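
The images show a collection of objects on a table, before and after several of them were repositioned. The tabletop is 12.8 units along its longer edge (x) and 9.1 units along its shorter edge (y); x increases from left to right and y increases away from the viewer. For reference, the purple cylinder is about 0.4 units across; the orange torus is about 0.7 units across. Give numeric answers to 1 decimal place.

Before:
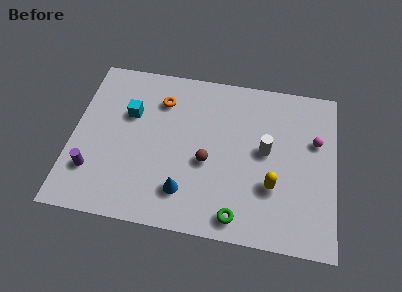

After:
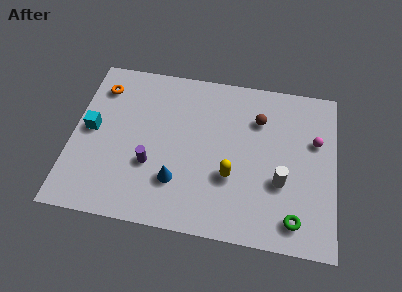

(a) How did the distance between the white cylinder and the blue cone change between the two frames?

+0.3

They were about 4.8 units apart before and 5.1 after — 0.3 units further apart.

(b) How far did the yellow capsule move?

2.0

The yellow capsule was near (9.8, 3.0) before and (7.8, 3.2) after, so it travelled √(2.0² + 0.2²) ≈ 2.0 units.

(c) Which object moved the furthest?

the brown sphere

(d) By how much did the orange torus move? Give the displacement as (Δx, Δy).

(-3.0, 0.3)

The orange torus started near (4.2, 6.9) and ended near (1.2, 7.2).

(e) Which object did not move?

the magenta sphere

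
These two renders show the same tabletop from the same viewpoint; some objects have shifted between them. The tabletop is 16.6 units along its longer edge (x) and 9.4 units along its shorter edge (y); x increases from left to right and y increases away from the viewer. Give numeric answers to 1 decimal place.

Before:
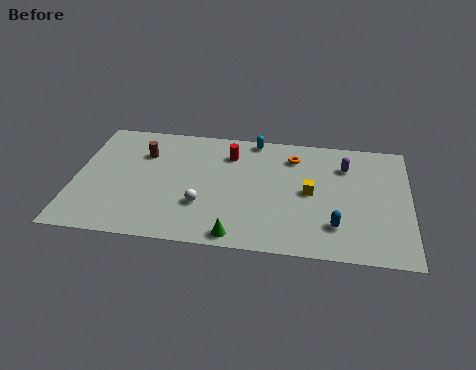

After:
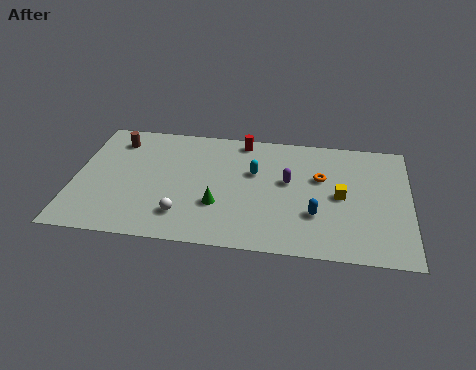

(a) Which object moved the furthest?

the purple capsule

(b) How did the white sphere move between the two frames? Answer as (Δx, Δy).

(-0.9, -0.9)

From the two frames, the white sphere sits at roughly (6.4, 3.0) before and (5.5, 2.1) after.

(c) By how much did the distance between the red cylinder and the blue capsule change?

-0.7

The distance was about 7.3 in the first image and 6.6 in the second, so they moved 0.7 units closer together.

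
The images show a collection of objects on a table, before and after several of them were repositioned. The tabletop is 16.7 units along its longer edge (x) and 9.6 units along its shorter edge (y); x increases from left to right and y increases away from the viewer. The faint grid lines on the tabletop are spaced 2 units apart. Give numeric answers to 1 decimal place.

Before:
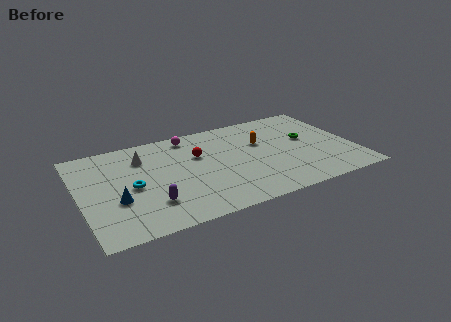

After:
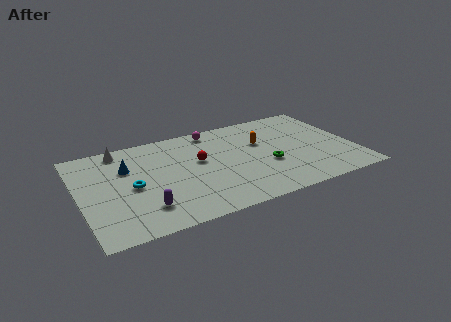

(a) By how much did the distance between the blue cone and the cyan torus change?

+0.6

Before: roughly 1.4 units apart; after: 2.0. That's 0.6 units further apart.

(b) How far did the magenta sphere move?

1.5

The magenta sphere moved from about (7.0, 8.4) to (8.5, 8.5), a distance of √(1.5² + 0.1²) ≈ 1.5.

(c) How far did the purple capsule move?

0.5

The purple capsule was near (4.0, 2.5) before and (3.6, 2.2) after, so it travelled √(0.4² + 0.3²) ≈ 0.5 units.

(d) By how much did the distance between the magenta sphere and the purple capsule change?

+1.4

The distance was about 6.6 in the first image and 8.0 in the second, so they moved 1.4 units further apart.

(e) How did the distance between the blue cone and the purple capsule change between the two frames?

+2.2

They were about 2.1 units apart before and 4.3 after — 2.2 units further apart.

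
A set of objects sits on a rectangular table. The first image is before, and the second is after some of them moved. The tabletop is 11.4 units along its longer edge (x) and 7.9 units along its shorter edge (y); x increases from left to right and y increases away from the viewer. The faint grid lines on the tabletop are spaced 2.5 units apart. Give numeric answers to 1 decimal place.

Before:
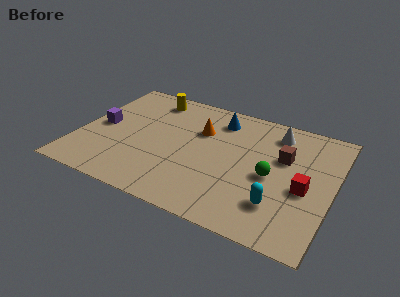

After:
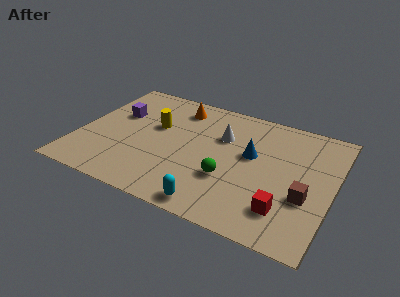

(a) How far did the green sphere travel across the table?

2.0

The green sphere moved from about (8.7, 3.6) to (6.9, 2.7), a distance of √(1.8² + 0.9²) ≈ 2.0.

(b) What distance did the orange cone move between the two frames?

1.7

The orange cone moved from about (5.3, 5.3) to (4.1, 6.5), a distance of √(1.2² + 1.2²) ≈ 1.7.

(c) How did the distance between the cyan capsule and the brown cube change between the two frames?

+1.3

The distance was about 3.0 in the first image and 4.3 in the second, so they moved 1.3 units further apart.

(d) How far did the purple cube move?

1.3

The purple cube was near (0.9, 3.9) before and (1.5, 5.0) after, so it travelled √(0.6² + 1.1²) ≈ 1.3 units.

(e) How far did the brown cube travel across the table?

2.4

From (9.1, 5.0) to (10.3, 2.9), the brown cube covered √(1.2² + 2.1²) ≈ 2.4 units.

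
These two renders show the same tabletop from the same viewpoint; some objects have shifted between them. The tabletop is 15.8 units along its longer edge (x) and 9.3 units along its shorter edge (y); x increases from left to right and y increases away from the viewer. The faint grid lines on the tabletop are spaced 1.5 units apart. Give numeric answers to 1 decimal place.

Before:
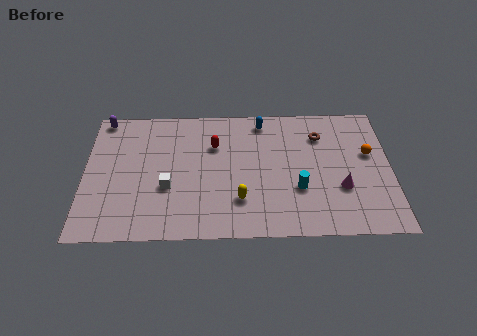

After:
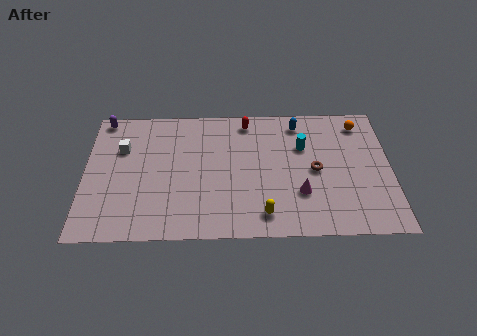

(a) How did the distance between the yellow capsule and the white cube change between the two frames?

+4.9

Before: roughly 3.8 units apart; after: 8.7. That's 4.9 units further apart.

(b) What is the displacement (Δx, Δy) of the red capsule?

(1.7, 1.7)

The red capsule was at about (6.7, 6.4) and moved to about (8.4, 8.1).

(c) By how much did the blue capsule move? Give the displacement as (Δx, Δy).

(1.9, -0.2)

The blue capsule started near (9.2, 8.1) and ended near (11.1, 7.9).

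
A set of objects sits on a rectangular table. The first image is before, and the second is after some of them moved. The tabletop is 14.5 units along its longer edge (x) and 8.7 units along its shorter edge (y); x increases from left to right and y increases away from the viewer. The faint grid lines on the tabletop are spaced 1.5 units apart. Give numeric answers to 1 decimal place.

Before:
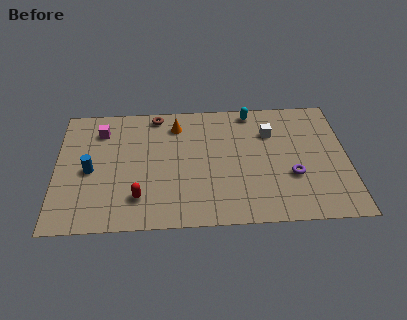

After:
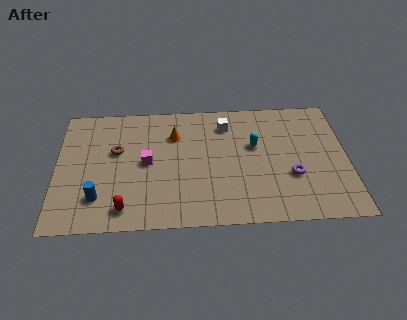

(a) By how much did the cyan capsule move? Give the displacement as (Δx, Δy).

(0.1, -2.5)

The cyan capsule was at about (9.8, 7.8) and moved to about (9.9, 5.3).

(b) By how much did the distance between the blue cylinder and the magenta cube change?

+0.5

The distance was about 2.8 in the first image and 3.3 in the second, so they moved 0.5 units further apart.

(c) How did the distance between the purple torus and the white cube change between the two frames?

+1.7

They were about 3.3 units apart before and 5.0 after — 1.7 units further apart.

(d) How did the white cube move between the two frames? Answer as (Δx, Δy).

(-2.2, 0.7)

From the two frames, the white cube sits at roughly (10.7, 6.2) before and (8.5, 6.9) after.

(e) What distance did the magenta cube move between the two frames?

3.3

From (2.2, 6.8) to (4.5, 4.4), the magenta cube covered √(2.3² + 2.4²) ≈ 3.3 units.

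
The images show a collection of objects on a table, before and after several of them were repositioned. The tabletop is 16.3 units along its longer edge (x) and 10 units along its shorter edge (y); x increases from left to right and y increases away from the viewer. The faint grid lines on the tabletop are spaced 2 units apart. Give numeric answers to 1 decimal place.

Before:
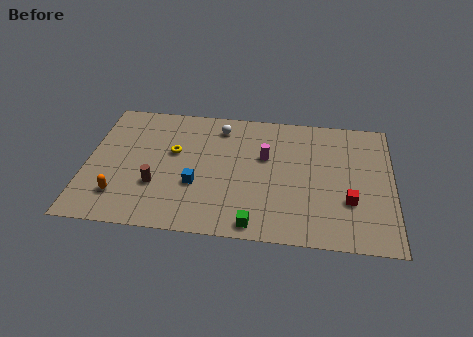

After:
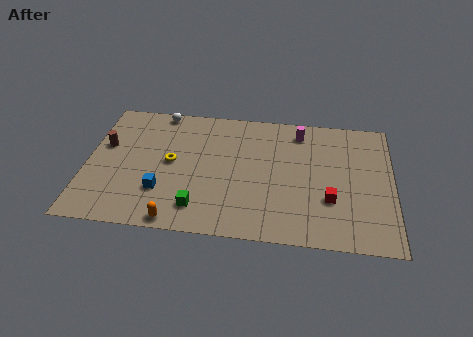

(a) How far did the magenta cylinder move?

2.8

From (9.5, 6.2) to (11.3, 8.4), the magenta cylinder covered √(1.8² + 2.2²) ≈ 2.8 units.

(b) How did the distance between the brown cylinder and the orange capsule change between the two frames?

+4.6

Before: roughly 2.1 units apart; after: 6.7. That's 4.6 units further apart.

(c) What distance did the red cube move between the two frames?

1.0

The red cube moved from about (14.0, 3.3) to (13.0, 3.3), a distance of √(1.0² + 0.0²) ≈ 1.0.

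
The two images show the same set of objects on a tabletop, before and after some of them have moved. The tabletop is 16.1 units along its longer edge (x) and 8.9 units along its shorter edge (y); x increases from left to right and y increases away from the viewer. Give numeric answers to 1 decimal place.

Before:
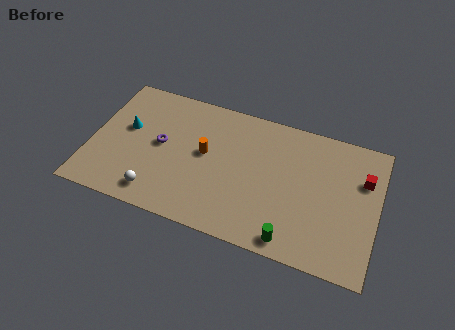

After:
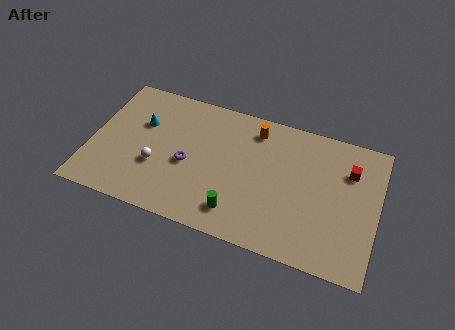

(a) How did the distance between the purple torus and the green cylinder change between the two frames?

-4.8

Before: roughly 8.5 units apart; after: 3.7. That's 4.8 units closer together.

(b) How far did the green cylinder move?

3.2

From (11.6, 1.0) to (8.5, 1.7), the green cylinder covered √(3.1² + 0.7²) ≈ 3.2 units.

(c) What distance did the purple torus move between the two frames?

1.8

The purple torus moved from about (3.9, 4.7) to (5.5, 3.9), a distance of √(1.6² + 0.8²) ≈ 1.8.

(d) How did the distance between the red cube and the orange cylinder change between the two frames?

-3.4

The distance was about 8.9 in the first image and 5.5 in the second, so they moved 3.4 units closer together.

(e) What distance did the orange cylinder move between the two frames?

3.6

The orange cylinder was near (6.4, 4.9) before and (9.0, 7.4) after, so it travelled √(2.6² + 2.5²) ≈ 3.6 units.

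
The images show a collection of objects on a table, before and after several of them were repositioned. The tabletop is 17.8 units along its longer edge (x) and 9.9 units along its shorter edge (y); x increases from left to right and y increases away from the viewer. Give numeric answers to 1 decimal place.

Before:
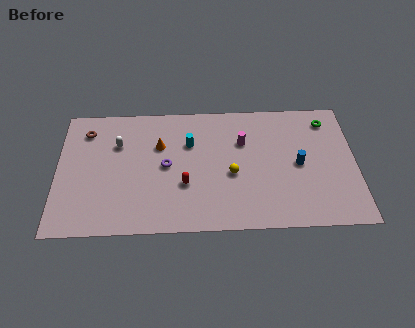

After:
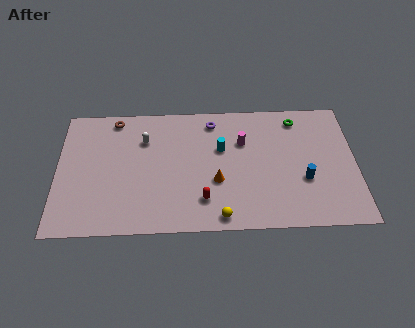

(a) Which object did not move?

the magenta cylinder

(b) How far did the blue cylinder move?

1.2

From (14.4, 4.8) to (14.7, 3.6), the blue cylinder covered √(0.3² + 1.2²) ≈ 1.2 units.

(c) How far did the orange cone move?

4.5

From (6.1, 6.6) to (9.5, 3.7), the orange cone covered √(3.4² + 2.9²) ≈ 4.5 units.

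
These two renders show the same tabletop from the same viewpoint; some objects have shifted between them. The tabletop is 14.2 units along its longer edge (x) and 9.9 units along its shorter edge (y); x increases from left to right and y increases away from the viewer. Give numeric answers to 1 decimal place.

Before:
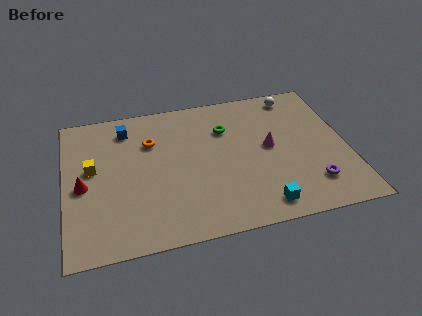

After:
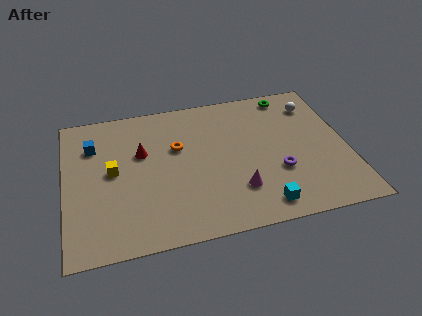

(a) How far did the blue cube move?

1.9

From (3.2, 8.1) to (1.5, 7.2), the blue cube covered √(1.7² + 0.9²) ≈ 1.9 units.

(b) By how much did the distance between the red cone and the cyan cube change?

-1.8

Before: roughly 9.3 units apart; after: 7.5. That's 1.8 units closer together.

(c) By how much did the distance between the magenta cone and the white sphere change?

+2.9

The distance was about 3.8 in the first image and 6.7 in the second, so they moved 2.9 units further apart.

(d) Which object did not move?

the cyan cube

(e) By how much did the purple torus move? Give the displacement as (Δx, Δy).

(-1.6, 1.2)

The purple torus started near (12.2, 2.2) and ended near (10.6, 3.4).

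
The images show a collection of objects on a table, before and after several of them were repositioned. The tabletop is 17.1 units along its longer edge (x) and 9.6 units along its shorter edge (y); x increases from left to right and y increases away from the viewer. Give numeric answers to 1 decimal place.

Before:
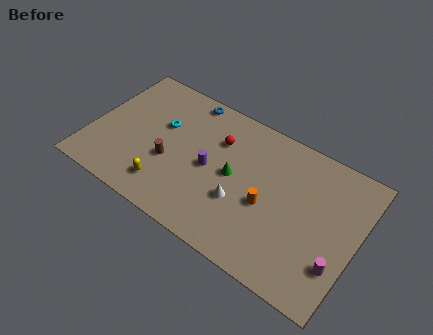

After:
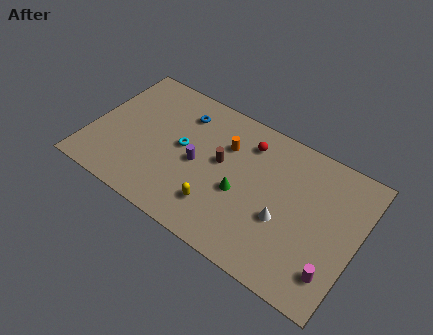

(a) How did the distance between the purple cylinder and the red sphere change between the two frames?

+2.0

The distance was about 2.2 in the first image and 4.2 in the second, so they moved 2.0 units further apart.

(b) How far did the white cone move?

2.7

From (9.9, 3.4) to (12.6, 3.7), the white cone covered √(2.7² + 0.3²) ≈ 2.7 units.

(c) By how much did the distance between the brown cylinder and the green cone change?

-2.1

The distance was about 4.2 in the first image and 2.1 in the second, so they moved 2.1 units closer together.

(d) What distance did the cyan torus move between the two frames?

1.7

The cyan torus moved from about (4.3, 6.0) to (5.8, 5.1), a distance of √(1.5² + 0.9²) ≈ 1.7.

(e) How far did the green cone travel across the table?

1.1

The green cone was near (9.2, 4.9) before and (9.8, 4.0) after, so it travelled √(0.6² + 0.9²) ≈ 1.1 units.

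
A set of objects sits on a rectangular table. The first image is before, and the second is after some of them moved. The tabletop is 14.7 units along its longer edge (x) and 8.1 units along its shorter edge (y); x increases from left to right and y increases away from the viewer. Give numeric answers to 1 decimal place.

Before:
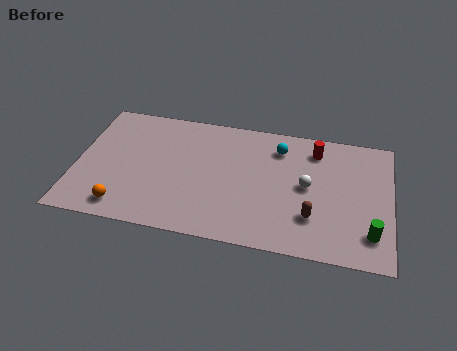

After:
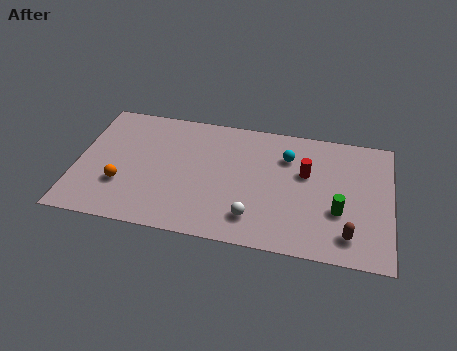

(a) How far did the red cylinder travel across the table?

1.6

The red cylinder moved from about (11.1, 6.6) to (10.7, 5.0), a distance of √(0.4² + 1.6²) ≈ 1.6.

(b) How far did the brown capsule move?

1.9

From (11.1, 2.3) to (12.8, 1.5), the brown capsule covered √(1.7² + 0.8²) ≈ 1.9 units.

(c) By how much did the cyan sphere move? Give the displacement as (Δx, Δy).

(0.4, -0.5)

The cyan sphere was at about (9.4, 6.4) and moved to about (9.8, 5.9).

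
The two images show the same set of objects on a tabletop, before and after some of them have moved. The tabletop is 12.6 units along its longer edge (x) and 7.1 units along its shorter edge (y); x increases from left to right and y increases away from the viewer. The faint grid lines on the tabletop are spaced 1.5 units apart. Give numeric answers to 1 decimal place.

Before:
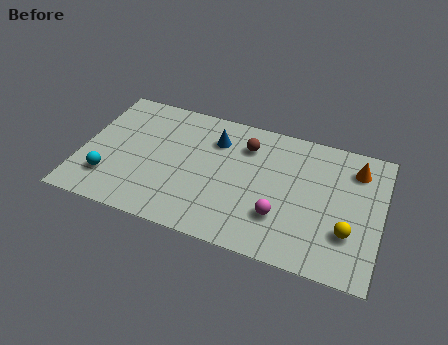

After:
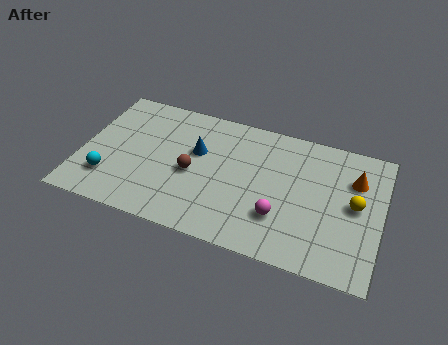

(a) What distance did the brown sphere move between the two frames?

3.0

The brown sphere was near (6.8, 5.4) before and (4.7, 3.2) after, so it travelled √(2.1² + 2.2²) ≈ 3.0 units.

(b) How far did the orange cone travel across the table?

0.6

The orange cone moved from about (11.4, 5.6) to (11.4, 5.0), a distance of √(0.0² + 0.6²) ≈ 0.6.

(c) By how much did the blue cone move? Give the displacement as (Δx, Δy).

(-0.7, -0.9)

From the two frames, the blue cone sits at roughly (5.5, 5.3) before and (4.8, 4.4) after.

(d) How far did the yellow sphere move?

1.5

The yellow sphere moved from about (11.3, 2.2) to (11.5, 3.7), a distance of √(0.2² + 1.5²) ≈ 1.5.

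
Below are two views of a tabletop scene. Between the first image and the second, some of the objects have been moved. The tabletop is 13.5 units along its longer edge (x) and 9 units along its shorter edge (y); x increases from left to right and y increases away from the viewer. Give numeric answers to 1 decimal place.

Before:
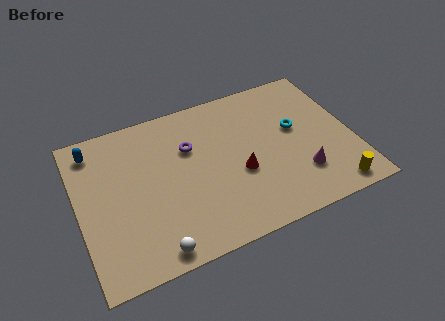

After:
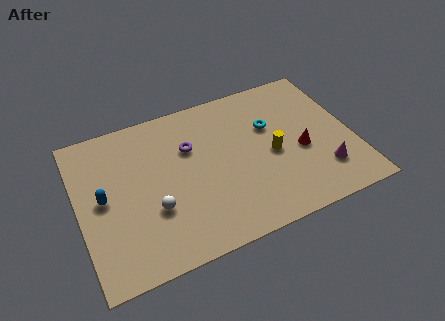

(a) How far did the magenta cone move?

1.1

From (10.7, 2.4) to (11.8, 2.2), the magenta cone covered √(1.1² + 0.2²) ≈ 1.1 units.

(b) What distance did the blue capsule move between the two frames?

3.0

The blue capsule moved from about (1.0, 7.6) to (1.2, 4.6), a distance of √(0.2² + 3.0²) ≈ 3.0.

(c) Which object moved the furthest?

the yellow cylinder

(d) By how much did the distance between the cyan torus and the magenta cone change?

+1.4

They were about 2.8 units apart before and 4.2 after — 1.4 units further apart.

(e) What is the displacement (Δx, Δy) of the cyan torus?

(-1.2, 0.6)

From the two frames, the cyan torus sits at roughly (10.8, 5.2) before and (9.6, 5.8) after.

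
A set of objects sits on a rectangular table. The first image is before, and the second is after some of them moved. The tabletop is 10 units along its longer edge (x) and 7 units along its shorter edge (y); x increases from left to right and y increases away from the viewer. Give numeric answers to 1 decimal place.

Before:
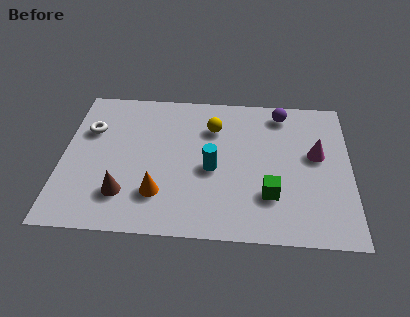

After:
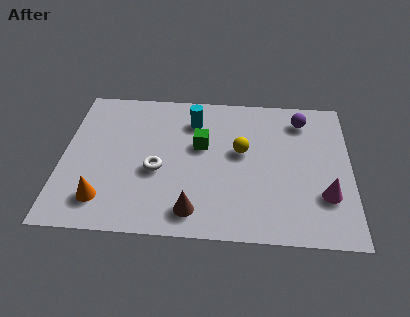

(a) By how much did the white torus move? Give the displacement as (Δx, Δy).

(2.4, -1.8)

From the two frames, the white torus sits at roughly (0.9, 4.7) before and (3.3, 2.9) after.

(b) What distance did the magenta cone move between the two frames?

1.9

From (8.8, 4.0) to (9.1, 2.1), the magenta cone covered √(0.3² + 1.9²) ≈ 1.9 units.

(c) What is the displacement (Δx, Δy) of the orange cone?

(-1.9, -0.4)

The orange cone started near (3.4, 1.8) and ended near (1.5, 1.4).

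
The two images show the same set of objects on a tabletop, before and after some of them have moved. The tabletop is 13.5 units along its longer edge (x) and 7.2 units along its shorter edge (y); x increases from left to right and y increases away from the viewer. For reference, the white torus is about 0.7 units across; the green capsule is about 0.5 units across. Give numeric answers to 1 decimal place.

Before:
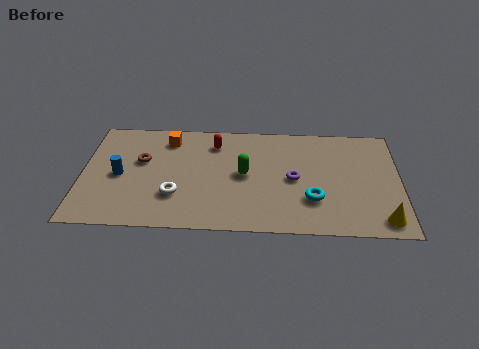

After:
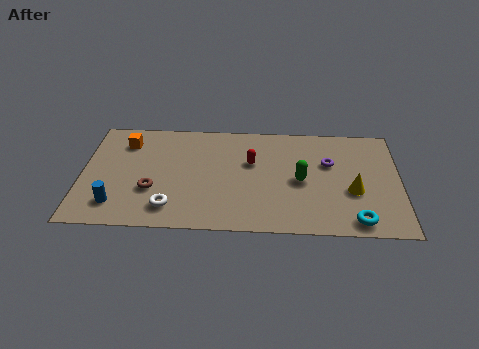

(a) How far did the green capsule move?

2.4

From (6.9, 3.7) to (9.3, 3.4), the green capsule covered √(2.4² + 0.3²) ≈ 2.4 units.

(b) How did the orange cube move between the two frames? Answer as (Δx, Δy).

(-1.8, -0.3)

The orange cube started near (3.6, 5.9) and ended near (1.8, 5.6).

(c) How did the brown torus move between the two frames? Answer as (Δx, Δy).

(0.5, -1.9)

From the two frames, the brown torus sits at roughly (2.5, 4.4) before and (3.0, 2.5) after.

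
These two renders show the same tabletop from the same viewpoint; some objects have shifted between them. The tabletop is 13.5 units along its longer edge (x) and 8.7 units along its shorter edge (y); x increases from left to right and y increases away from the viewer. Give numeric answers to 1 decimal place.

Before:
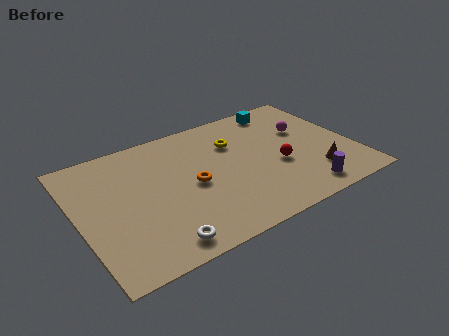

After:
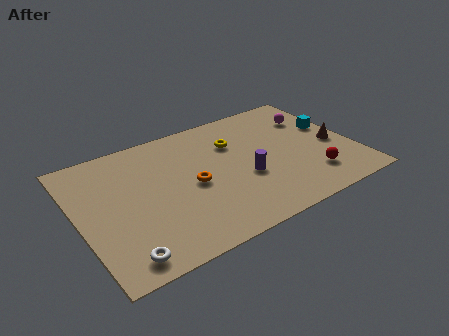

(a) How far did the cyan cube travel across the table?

3.2

The cyan cube moved from about (10.6, 7.6) to (12.7, 5.2), a distance of √(2.1² + 2.4²) ≈ 3.2.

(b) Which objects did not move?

the yellow torus and the orange torus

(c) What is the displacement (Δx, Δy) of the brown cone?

(1.3, 1.7)

The brown cone started near (11.3, 2.1) and ended near (12.6, 3.8).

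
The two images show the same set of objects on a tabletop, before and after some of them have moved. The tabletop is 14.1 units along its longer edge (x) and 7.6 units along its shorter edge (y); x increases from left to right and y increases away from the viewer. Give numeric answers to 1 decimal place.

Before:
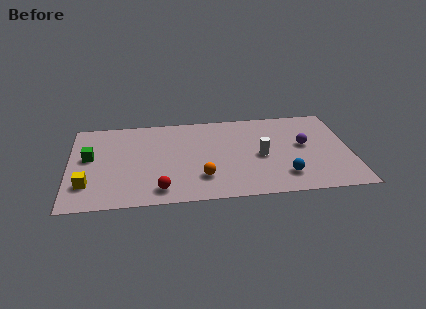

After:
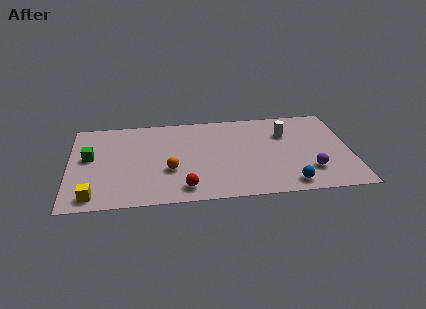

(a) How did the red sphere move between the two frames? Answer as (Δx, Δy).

(1.2, 0.0)

The red sphere started near (4.5, 1.2) and ended near (5.7, 1.2).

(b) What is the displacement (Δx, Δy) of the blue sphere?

(0.2, -0.7)

The blue sphere started near (10.7, 1.7) and ended near (10.9, 1.0).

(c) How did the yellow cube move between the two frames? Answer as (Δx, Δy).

(0.3, -1.0)

The yellow cube was at about (0.9, 2.0) and moved to about (1.2, 1.0).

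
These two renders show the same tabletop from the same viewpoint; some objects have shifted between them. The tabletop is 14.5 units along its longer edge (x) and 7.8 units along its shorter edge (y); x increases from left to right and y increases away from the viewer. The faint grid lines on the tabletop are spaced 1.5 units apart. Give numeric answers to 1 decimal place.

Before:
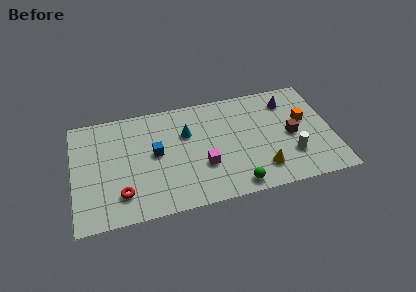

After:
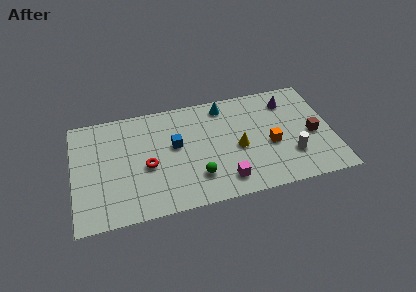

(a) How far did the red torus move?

2.2

The red torus moved from about (2.6, 1.8) to (4.1, 3.4), a distance of √(1.5² + 1.6²) ≈ 2.2.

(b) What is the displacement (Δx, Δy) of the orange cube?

(-2.0, -1.3)

The orange cube was at about (13.0, 4.6) and moved to about (11.0, 3.3).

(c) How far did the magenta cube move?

1.7

From (7.2, 2.7) to (8.3, 1.4), the magenta cube covered √(1.1² + 1.3²) ≈ 1.7 units.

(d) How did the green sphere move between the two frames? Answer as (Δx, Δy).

(-2.1, 1.1)

The green sphere started near (8.9, 0.9) and ended near (6.8, 2.0).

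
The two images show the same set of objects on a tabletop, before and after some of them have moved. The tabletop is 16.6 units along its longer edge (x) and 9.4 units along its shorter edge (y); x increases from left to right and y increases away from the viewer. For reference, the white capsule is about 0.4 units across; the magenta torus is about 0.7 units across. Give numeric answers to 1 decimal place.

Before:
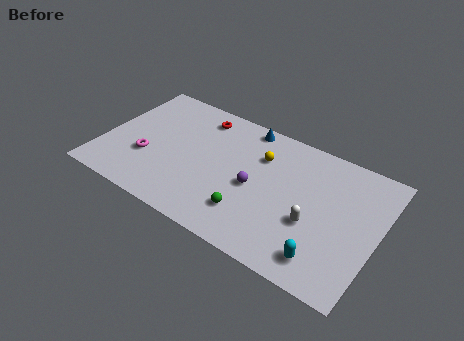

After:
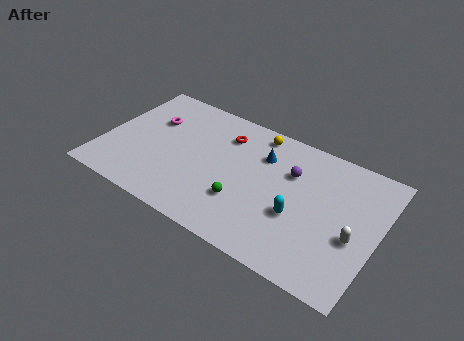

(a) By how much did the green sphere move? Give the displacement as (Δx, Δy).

(-0.5, 0.6)

The green sphere was at about (9.3, 2.3) and moved to about (8.8, 2.9).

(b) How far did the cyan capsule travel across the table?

2.8

From (13.9, 1.6) to (12.0, 3.6), the cyan capsule covered √(1.9² + 2.0²) ≈ 2.8 units.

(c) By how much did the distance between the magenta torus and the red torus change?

-0.7

The distance was about 5.2 in the first image and 4.5 in the second, so they moved 0.7 units closer together.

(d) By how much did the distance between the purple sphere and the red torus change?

-1.1

They were about 5.4 units apart before and 4.3 after — 1.1 units closer together.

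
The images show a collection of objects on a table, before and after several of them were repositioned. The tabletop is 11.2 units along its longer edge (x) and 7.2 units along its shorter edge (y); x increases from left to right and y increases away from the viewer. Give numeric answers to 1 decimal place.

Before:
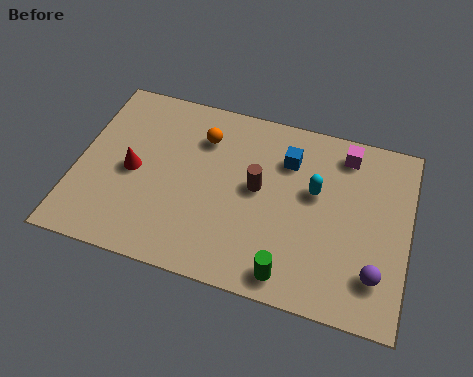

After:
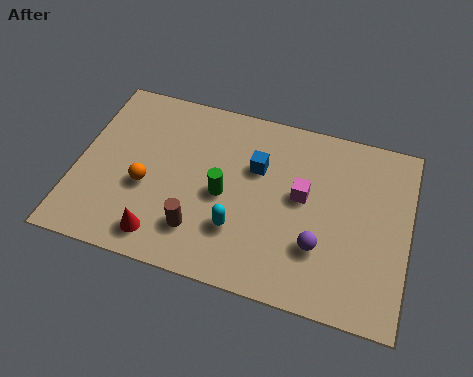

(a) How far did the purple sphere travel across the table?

2.0

The purple sphere moved from about (10.2, 1.7) to (8.3, 2.2), a distance of √(1.9² + 0.5²) ≈ 2.0.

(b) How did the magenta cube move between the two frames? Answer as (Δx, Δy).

(-1.3, -2.1)

The magenta cube was at about (8.9, 6.1) and moved to about (7.6, 4.0).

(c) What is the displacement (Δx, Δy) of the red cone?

(1.2, -2.3)

The red cone was at about (1.9, 3.4) and moved to about (3.1, 1.1).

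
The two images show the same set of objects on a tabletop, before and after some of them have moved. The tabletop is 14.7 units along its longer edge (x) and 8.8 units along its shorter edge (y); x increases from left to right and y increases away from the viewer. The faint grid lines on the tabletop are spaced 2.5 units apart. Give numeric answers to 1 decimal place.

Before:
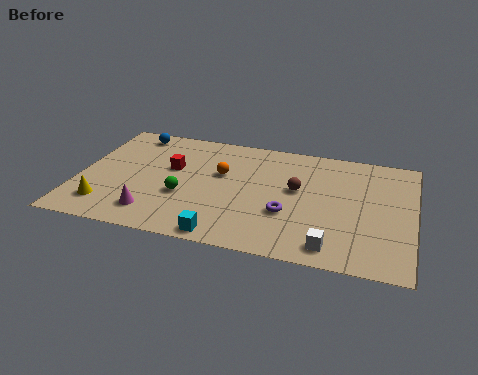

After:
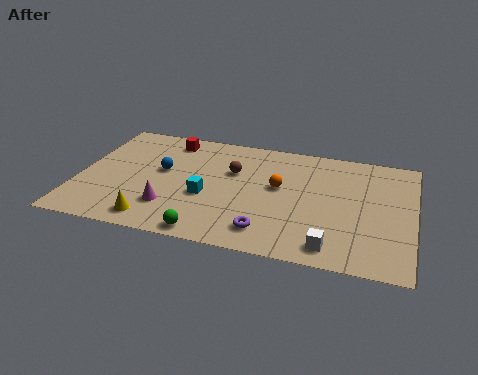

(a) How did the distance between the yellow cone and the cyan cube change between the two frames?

-2.3

They were about 5.4 units apart before and 3.1 after — 2.3 units closer together.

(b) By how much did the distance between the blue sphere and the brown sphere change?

-4.9

Before: roughly 8.1 units apart; after: 3.2. That's 4.9 units closer together.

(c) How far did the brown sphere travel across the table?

3.0

The brown sphere moved from about (9.6, 5.0) to (6.7, 5.7), a distance of √(2.9² + 0.7²) ≈ 3.0.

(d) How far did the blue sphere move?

3.1

From (2.0, 7.7) to (3.6, 5.0), the blue sphere covered √(1.6² + 2.7²) ≈ 3.1 units.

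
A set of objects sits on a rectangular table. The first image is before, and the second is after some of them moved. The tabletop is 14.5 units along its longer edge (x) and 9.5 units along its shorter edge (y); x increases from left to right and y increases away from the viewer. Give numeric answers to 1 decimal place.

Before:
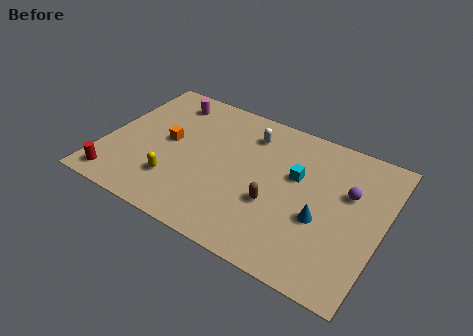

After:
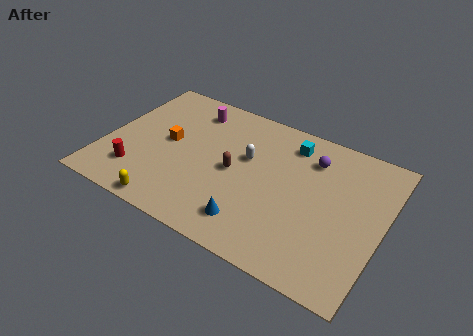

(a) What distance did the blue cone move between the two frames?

3.8

From (11.5, 3.7) to (8.2, 1.8), the blue cone covered √(3.3² + 1.9²) ≈ 3.8 units.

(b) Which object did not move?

the orange cube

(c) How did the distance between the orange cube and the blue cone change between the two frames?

-2.5

They were about 8.4 units apart before and 5.9 after — 2.5 units closer together.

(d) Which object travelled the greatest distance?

the blue cone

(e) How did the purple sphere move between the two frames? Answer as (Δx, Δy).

(-2.1, 1.3)

From the two frames, the purple sphere sits at roughly (12.6, 6.0) before and (10.5, 7.3) after.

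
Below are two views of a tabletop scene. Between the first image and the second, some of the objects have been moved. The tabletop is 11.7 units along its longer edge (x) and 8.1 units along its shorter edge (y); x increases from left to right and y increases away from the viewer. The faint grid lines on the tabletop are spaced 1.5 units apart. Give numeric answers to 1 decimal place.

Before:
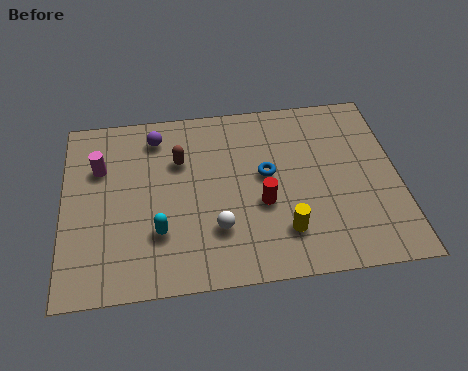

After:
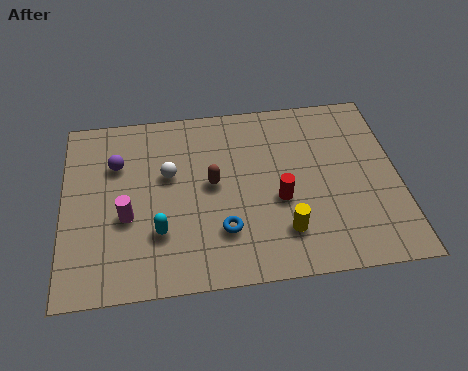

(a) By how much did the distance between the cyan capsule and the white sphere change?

+0.5

They were about 2.0 units apart before and 2.5 after — 0.5 units further apart.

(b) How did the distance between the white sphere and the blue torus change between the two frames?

+0.4

The distance was about 2.8 in the first image and 3.2 in the second, so they moved 0.4 units further apart.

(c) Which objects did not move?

the yellow cylinder and the cyan capsule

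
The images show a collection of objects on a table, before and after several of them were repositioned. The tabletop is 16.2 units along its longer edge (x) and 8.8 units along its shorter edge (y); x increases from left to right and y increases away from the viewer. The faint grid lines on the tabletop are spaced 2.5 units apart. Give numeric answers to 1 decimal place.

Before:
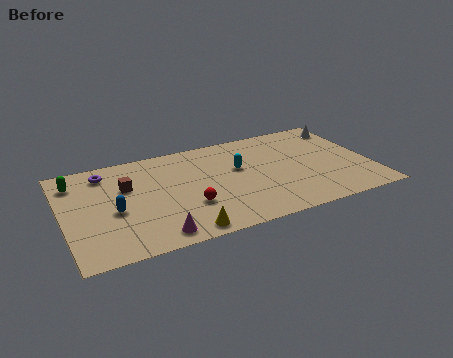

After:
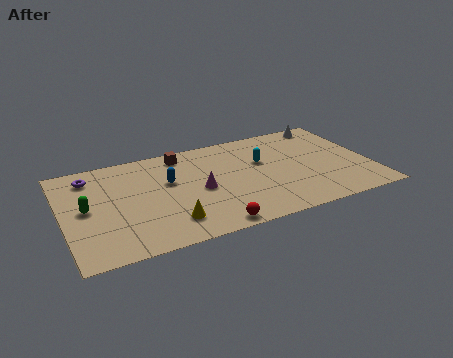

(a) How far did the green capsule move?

2.5

The green capsule was near (0.8, 7.0) before and (1.2, 4.5) after, so it travelled √(0.4² + 2.5²) ≈ 2.5 units.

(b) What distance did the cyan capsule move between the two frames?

1.3

The cyan capsule moved from about (9.3, 5.3) to (10.6, 5.5), a distance of √(1.3² + 0.2²) ≈ 1.3.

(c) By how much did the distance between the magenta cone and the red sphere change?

+0.7

They were about 2.6 units apart before and 3.3 after — 0.7 units further apart.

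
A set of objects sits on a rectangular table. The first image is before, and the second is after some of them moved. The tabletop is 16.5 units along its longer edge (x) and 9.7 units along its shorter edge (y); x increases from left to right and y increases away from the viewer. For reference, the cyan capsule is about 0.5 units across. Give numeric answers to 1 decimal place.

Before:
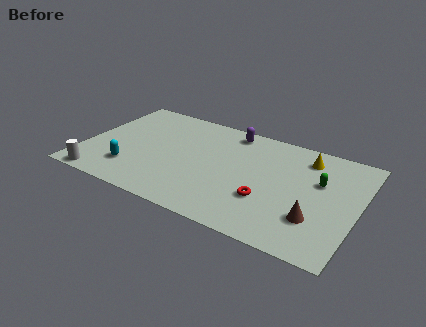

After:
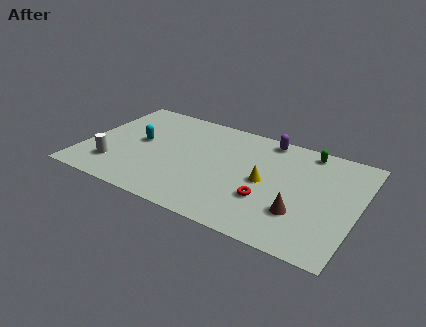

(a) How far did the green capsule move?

2.7

From (14.1, 6.1) to (13.1, 8.6), the green capsule covered √(1.0² + 2.5²) ≈ 2.7 units.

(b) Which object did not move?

the red torus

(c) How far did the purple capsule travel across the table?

2.2

The purple capsule was near (8.4, 8.5) before and (10.6, 8.7) after, so it travelled √(2.2² + 0.2²) ≈ 2.2 units.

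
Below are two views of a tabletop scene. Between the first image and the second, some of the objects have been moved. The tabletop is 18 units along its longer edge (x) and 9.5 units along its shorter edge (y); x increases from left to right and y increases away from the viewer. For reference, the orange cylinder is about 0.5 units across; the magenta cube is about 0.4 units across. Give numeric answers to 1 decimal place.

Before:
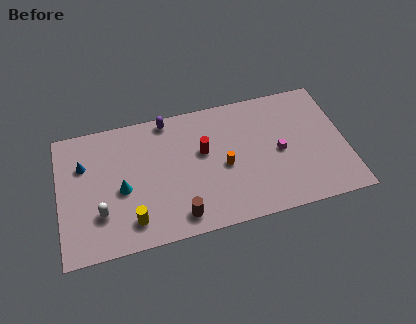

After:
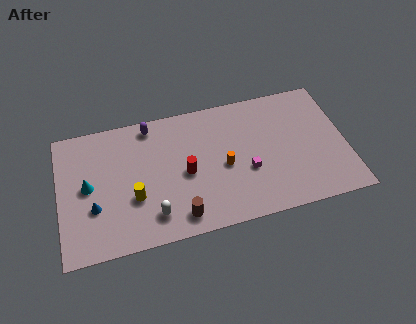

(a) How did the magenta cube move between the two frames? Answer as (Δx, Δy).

(-2.1, -0.9)

From the two frames, the magenta cube sits at roughly (13.8, 4.5) before and (11.7, 3.6) after.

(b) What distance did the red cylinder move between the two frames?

1.8

The red cylinder was near (9.1, 5.7) before and (7.9, 4.4) after, so it travelled √(1.2² + 1.3²) ≈ 1.8 units.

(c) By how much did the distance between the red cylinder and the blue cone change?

-1.6

Before: roughly 7.5 units apart; after: 5.9. That's 1.6 units closer together.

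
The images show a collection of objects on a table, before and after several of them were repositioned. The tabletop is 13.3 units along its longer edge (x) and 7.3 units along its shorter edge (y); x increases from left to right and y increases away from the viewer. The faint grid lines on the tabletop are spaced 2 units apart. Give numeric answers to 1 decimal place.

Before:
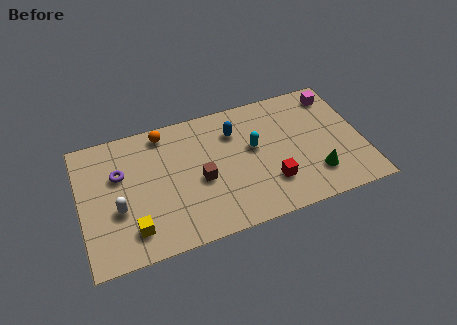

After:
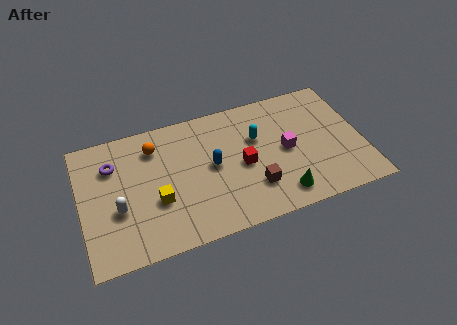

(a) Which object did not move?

the white capsule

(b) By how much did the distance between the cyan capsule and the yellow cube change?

-1.2

Before: roughly 6.5 units apart; after: 5.3. That's 1.2 units closer together.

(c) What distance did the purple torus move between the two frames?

0.7

From (1.9, 4.7) to (1.6, 5.3), the purple torus covered √(0.3² + 0.6²) ≈ 0.7 units.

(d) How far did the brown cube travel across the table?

2.7

The brown cube moved from about (5.6, 3.2) to (8.0, 2.0), a distance of √(2.4² + 1.2²) ≈ 2.7.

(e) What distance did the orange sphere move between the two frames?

0.9

From (4.1, 6.4) to (3.6, 5.7), the orange sphere covered √(0.5² + 0.7²) ≈ 0.9 units.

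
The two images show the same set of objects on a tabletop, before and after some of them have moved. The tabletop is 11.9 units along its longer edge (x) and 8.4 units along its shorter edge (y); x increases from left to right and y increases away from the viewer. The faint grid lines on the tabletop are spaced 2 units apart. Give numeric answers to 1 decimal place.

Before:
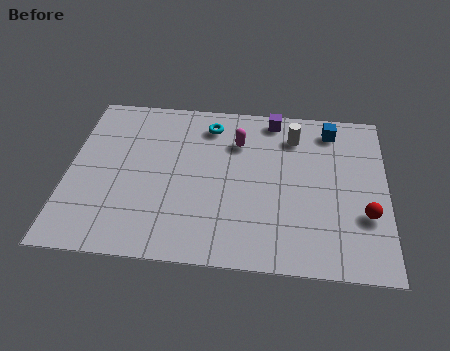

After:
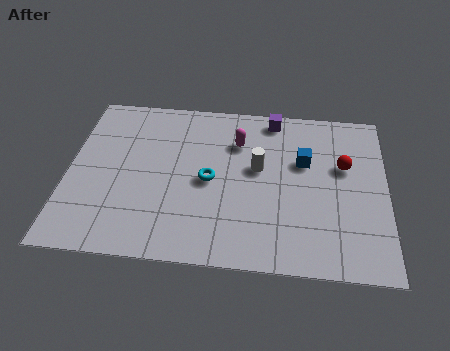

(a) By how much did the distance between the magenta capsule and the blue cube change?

-1.0

They were about 3.6 units apart before and 2.6 after — 1.0 units closer together.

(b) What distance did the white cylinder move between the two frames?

2.2

The white cylinder was near (8.4, 6.6) before and (7.1, 4.8) after, so it travelled √(1.3² + 1.8²) ≈ 2.2 units.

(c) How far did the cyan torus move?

2.9

The cyan torus was near (5.2, 6.9) before and (5.3, 4.0) after, so it travelled √(0.1² + 2.9²) ≈ 2.9 units.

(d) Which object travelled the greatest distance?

the cyan torus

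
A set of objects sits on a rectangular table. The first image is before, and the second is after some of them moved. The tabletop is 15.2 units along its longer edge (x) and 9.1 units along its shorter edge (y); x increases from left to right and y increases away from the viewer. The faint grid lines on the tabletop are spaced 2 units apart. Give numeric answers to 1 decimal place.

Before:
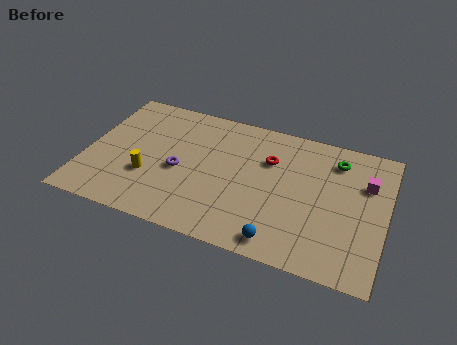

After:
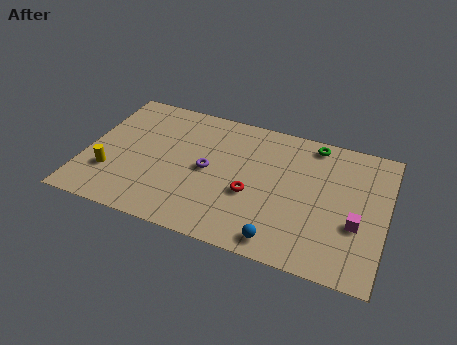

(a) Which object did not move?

the blue sphere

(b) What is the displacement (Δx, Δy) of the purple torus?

(1.4, 0.5)

The purple torus started near (4.8, 4.0) and ended near (6.2, 4.5).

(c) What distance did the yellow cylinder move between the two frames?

1.9

The yellow cylinder moved from about (3.3, 3.1) to (1.4, 2.7), a distance of √(1.9² + 0.4²) ≈ 1.9.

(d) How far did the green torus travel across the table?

1.4

The green torus moved from about (12.5, 7.3) to (11.3, 8.1), a distance of √(1.2² + 0.8²) ≈ 1.4.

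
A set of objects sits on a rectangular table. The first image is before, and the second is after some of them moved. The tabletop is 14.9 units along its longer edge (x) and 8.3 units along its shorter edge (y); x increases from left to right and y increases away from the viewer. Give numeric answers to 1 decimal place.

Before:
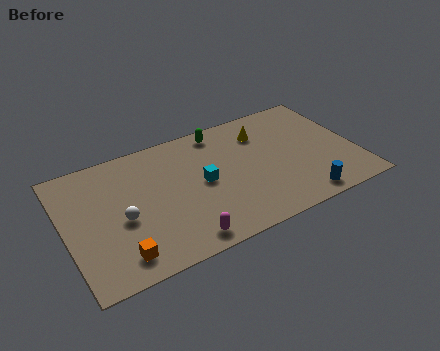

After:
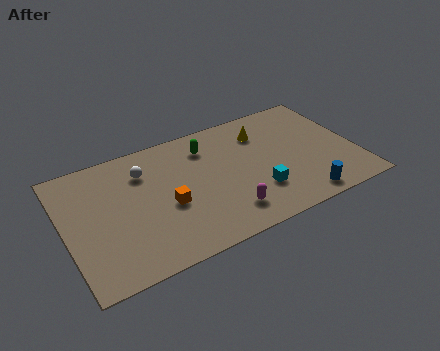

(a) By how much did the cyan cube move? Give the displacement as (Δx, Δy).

(2.6, -1.8)

The cyan cube was at about (7.0, 4.2) and moved to about (9.6, 2.4).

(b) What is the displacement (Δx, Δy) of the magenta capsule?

(2.4, 0.7)

The magenta capsule was at about (5.5, 1.0) and moved to about (7.9, 1.7).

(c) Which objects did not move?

the blue cylinder and the yellow cone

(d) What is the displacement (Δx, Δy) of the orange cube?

(2.7, 2.1)

From the two frames, the orange cube sits at roughly (2.4, 1.4) before and (5.1, 3.5) after.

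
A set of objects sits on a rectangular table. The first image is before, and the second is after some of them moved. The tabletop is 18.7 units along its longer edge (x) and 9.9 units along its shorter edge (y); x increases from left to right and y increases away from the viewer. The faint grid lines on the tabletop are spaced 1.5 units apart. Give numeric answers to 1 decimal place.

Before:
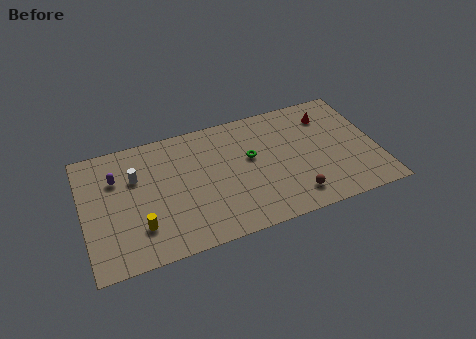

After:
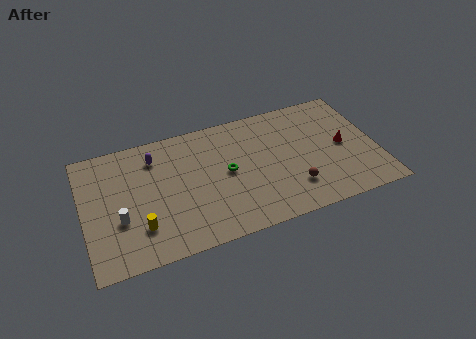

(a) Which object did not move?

the yellow cylinder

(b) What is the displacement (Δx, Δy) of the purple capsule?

(2.5, 0.9)

From the two frames, the purple capsule sits at roughly (2.2, 6.9) before and (4.7, 7.8) after.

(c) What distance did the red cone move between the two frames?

2.9

The red cone was near (15.9, 7.7) before and (16.6, 4.9) after, so it travelled √(0.7² + 2.8²) ≈ 2.9 units.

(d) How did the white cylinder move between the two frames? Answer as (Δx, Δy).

(-1.2, -3.0)

The white cylinder was at about (3.4, 6.6) and moved to about (2.2, 3.6).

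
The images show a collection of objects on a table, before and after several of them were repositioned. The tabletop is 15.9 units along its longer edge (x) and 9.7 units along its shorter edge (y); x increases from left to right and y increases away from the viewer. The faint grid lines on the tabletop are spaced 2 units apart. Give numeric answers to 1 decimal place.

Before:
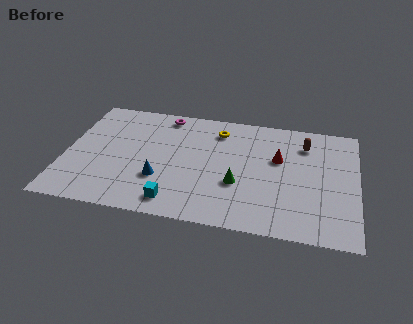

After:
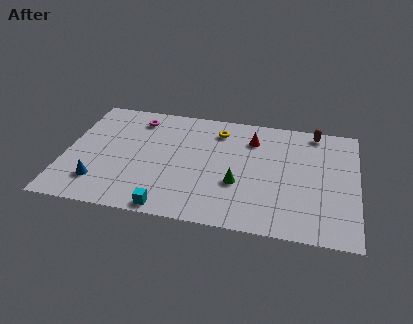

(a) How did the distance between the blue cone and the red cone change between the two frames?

+2.7

The distance was about 6.9 in the first image and 9.6 in the second, so they moved 2.7 units further apart.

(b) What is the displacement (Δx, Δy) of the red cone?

(-1.5, 1.4)

From the two frames, the red cone sits at roughly (11.6, 6.0) before and (10.1, 7.4) after.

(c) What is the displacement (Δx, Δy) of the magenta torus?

(-1.5, -0.6)

The magenta torus was at about (5.2, 8.6) and moved to about (3.7, 8.0).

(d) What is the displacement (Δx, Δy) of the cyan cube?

(-0.3, -0.6)

The cyan cube started near (6.2, 1.4) and ended near (5.9, 0.8).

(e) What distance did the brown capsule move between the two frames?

1.3

The brown capsule was near (13.0, 7.5) before and (13.5, 8.7) after, so it travelled √(0.5² + 1.2²) ≈ 1.3 units.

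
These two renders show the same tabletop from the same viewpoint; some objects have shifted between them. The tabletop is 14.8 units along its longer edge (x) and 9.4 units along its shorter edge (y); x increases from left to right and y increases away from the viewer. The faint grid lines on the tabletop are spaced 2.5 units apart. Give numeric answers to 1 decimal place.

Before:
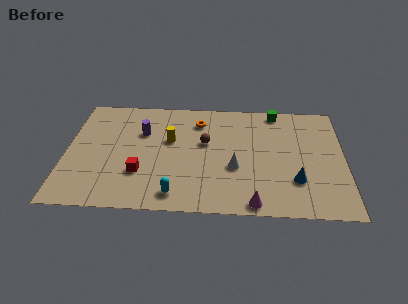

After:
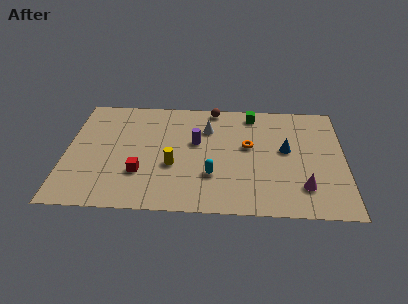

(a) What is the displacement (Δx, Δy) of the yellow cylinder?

(0.2, -2.1)

The yellow cylinder started near (5.5, 5.7) and ended near (5.7, 3.6).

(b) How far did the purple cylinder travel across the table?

3.0

The purple cylinder moved from about (4.0, 6.3) to (6.9, 5.6), a distance of √(2.9² + 0.7²) ≈ 3.0.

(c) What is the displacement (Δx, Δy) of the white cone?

(-1.5, 3.2)

From the two frames, the white cone sits at roughly (9.0, 3.6) before and (7.5, 6.8) after.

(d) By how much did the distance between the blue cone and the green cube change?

-2.4

The distance was about 5.9 in the first image and 3.5 in the second, so they moved 2.4 units closer together.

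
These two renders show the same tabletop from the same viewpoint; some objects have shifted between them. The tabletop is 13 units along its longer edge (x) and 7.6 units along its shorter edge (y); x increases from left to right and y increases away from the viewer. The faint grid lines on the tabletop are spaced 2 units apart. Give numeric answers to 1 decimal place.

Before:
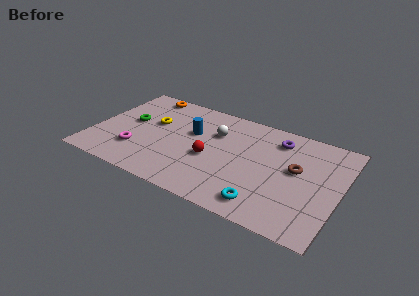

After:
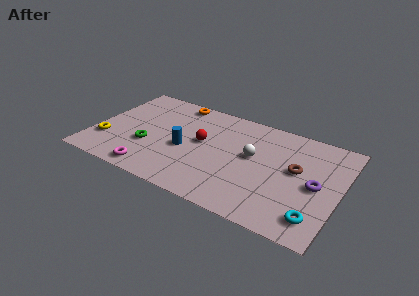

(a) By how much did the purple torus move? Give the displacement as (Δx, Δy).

(2.3, -2.5)

The purple torus was at about (9.5, 6.1) and moved to about (11.8, 3.6).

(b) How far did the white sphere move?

2.3

The white sphere moved from about (6.3, 5.2) to (8.4, 4.3), a distance of √(2.1² + 0.9²) ≈ 2.3.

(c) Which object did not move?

the brown torus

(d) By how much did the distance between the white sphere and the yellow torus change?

+4.5

They were about 3.4 units apart before and 7.9 after — 4.5 units further apart.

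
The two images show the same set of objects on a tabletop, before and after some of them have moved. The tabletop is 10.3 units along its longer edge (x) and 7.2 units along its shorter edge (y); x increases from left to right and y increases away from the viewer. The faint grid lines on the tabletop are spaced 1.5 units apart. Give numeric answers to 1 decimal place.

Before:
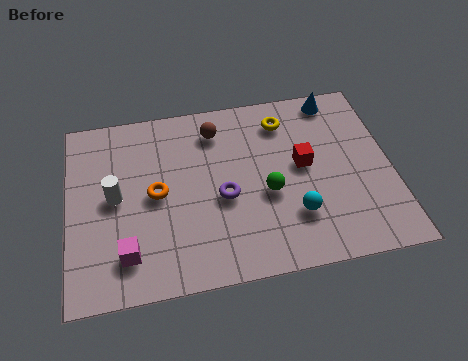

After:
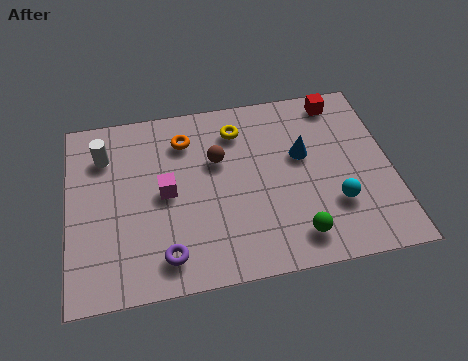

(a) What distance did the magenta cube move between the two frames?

2.5

The magenta cube moved from about (1.8, 1.5) to (3.1, 3.6), a distance of √(1.3² + 2.1²) ≈ 2.5.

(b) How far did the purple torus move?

2.7

From (4.9, 3.1) to (3.0, 1.2), the purple torus covered √(1.9² + 1.9²) ≈ 2.7 units.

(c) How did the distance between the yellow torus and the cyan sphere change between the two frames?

+0.7

The distance was about 3.8 in the first image and 4.5 in the second, so they moved 0.7 units further apart.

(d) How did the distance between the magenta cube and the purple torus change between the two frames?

-1.1

Before: roughly 3.5 units apart; after: 2.4. That's 1.1 units closer together.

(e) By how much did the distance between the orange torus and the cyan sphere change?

+1.1

Before: roughly 4.6 units apart; after: 5.7. That's 1.1 units further apart.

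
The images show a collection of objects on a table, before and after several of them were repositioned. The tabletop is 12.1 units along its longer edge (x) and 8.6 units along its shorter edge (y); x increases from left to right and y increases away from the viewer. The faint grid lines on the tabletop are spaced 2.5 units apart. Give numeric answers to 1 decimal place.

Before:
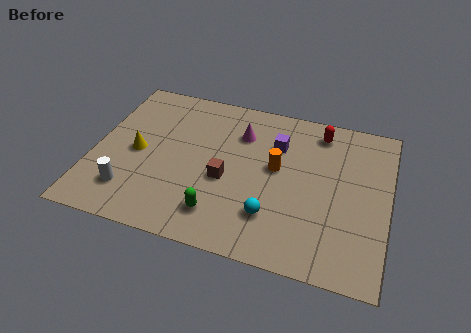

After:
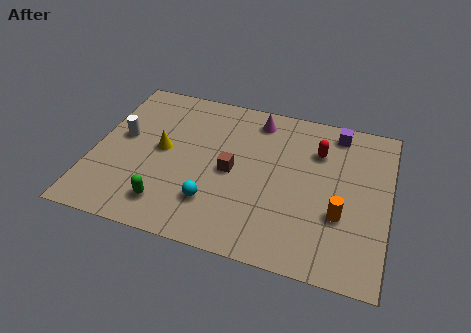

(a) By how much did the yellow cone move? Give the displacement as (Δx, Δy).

(1.0, 0.4)

The yellow cone was at about (1.8, 4.1) and moved to about (2.8, 4.5).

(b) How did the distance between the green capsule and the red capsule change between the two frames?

+0.7

The distance was about 6.7 in the first image and 7.4 in the second, so they moved 0.7 units further apart.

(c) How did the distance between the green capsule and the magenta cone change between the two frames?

+1.9

They were about 4.6 units apart before and 6.5 after — 1.9 units further apart.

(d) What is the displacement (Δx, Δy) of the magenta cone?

(0.6, 1.0)

The magenta cone was at about (5.9, 6.3) and moved to about (6.5, 7.3).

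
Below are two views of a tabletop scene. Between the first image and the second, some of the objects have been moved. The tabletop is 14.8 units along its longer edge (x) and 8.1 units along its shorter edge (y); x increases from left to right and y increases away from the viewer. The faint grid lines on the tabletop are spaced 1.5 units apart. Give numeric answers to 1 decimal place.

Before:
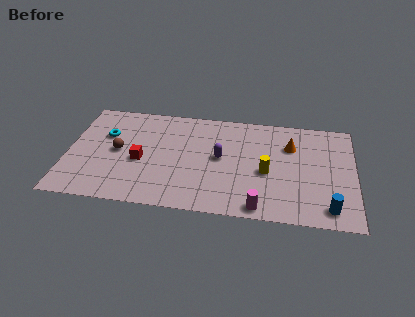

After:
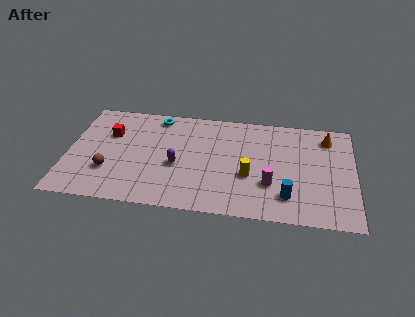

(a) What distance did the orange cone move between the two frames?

2.1

From (11.5, 5.7) to (13.4, 6.6), the orange cone covered √(1.9² + 0.9²) ≈ 2.1 units.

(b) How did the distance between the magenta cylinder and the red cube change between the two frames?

+2.1

The distance was about 6.8 in the first image and 8.9 in the second, so they moved 2.1 units further apart.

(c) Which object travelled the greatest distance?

the cyan torus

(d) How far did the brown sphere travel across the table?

1.6

The brown sphere moved from about (2.6, 4.1) to (2.2, 2.5), a distance of √(0.4² + 1.6²) ≈ 1.6.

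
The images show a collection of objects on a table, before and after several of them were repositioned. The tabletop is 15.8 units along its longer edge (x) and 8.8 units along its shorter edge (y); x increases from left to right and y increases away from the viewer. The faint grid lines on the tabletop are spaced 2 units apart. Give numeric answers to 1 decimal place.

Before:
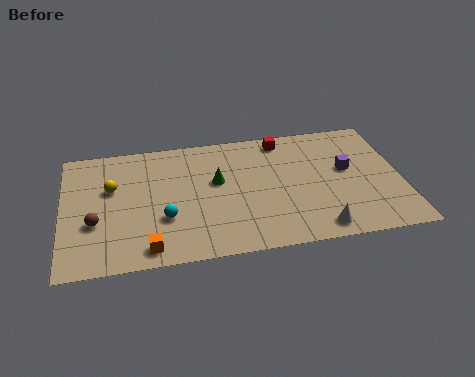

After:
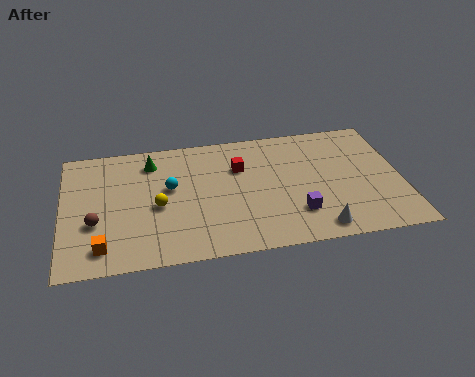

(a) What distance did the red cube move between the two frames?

2.7

The red cube was near (10.4, 7.7) before and (8.3, 6.0) after, so it travelled √(2.1² + 1.7²) ≈ 2.7 units.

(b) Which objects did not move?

the white cone and the brown sphere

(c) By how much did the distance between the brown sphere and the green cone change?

-1.3

The distance was about 6.0 in the first image and 4.7 in the second, so they moved 1.3 units closer together.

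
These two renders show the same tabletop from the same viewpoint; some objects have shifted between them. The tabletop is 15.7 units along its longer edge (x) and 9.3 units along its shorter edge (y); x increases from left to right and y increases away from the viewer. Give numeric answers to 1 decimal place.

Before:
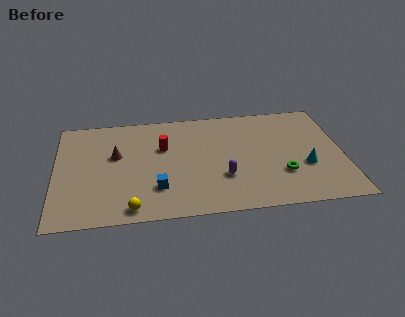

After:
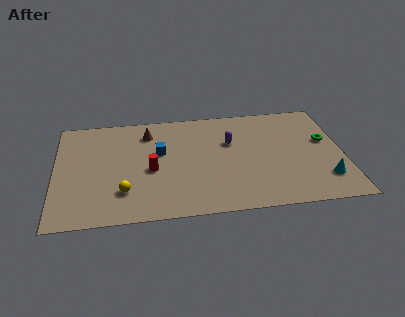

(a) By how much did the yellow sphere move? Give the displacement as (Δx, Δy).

(-0.4, 1.4)

From the two frames, the yellow sphere sits at roughly (4.1, 1.0) before and (3.7, 2.4) after.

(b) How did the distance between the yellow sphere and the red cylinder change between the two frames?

-3.0

Before: roughly 5.3 units apart; after: 2.3. That's 3.0 units closer together.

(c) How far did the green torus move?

3.6

The green torus moved from about (12.3, 2.9) to (14.8, 5.5), a distance of √(2.5² + 2.6²) ≈ 3.6.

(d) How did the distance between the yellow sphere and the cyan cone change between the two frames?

+1.1

Before: roughly 9.8 units apart; after: 10.9. That's 1.1 units further apart.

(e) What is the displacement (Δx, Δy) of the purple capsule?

(0.5, 3.0)

The purple capsule started near (9.1, 3.0) and ended near (9.6, 6.0).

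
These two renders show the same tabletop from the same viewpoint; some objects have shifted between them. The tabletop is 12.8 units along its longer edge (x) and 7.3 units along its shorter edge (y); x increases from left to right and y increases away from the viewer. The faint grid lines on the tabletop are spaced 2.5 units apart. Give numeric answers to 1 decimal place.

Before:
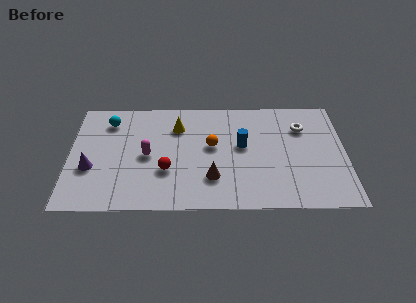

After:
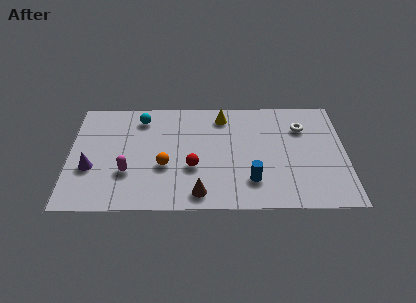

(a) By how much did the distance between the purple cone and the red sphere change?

+1.2

They were about 3.5 units apart before and 4.7 after — 1.2 units further apart.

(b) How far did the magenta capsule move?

1.4

From (3.6, 3.5) to (2.7, 2.4), the magenta capsule covered √(0.9² + 1.1²) ≈ 1.4 units.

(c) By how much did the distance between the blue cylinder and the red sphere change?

-1.0

Before: roughly 3.8 units apart; after: 2.8. That's 1.0 units closer together.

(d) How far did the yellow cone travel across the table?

2.2

The yellow cone moved from about (5.0, 5.4) to (7.1, 6.1), a distance of √(2.1² + 0.7²) ≈ 2.2.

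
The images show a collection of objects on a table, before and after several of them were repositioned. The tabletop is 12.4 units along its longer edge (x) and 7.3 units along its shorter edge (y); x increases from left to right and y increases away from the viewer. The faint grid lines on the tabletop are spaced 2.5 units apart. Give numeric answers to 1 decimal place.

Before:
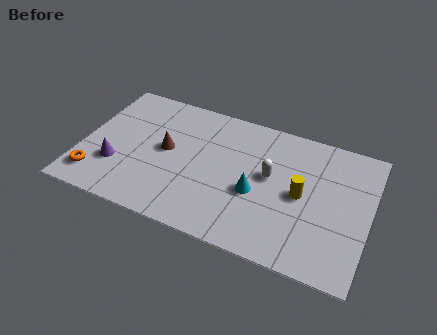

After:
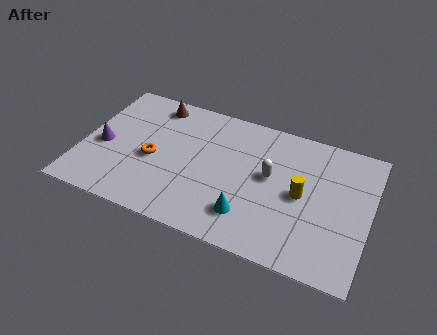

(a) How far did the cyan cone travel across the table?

1.3

The cyan cone moved from about (7.6, 3.0) to (7.4, 1.7), a distance of √(0.2² + 1.3²) ≈ 1.3.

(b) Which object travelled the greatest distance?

the orange torus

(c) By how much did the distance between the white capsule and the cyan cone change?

+1.3

Before: roughly 1.2 units apart; after: 2.5. That's 1.3 units further apart.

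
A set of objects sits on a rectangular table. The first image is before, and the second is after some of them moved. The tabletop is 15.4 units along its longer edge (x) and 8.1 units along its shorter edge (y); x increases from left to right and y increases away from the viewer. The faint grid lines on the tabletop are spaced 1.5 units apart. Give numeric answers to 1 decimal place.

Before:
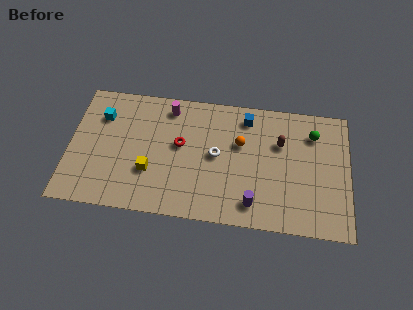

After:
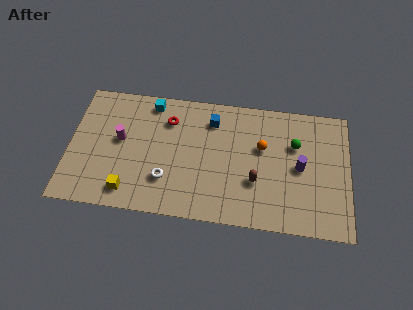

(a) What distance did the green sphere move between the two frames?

1.3

From (13.4, 6.2) to (12.4, 5.4), the green sphere covered √(1.0² + 0.8²) ≈ 1.3 units.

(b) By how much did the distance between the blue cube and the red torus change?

-1.8

The distance was about 4.2 in the first image and 2.4 in the second, so they moved 1.8 units closer together.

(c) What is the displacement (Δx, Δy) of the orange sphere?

(1.2, -0.1)

From the two frames, the orange sphere sits at roughly (9.4, 5.1) before and (10.6, 5.0) after.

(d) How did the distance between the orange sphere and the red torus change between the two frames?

+2.0

Before: roughly 3.3 units apart; after: 5.3. That's 2.0 units further apart.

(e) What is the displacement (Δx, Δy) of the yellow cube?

(-1.1, -1.4)

The yellow cube started near (4.5, 2.7) and ended near (3.4, 1.3).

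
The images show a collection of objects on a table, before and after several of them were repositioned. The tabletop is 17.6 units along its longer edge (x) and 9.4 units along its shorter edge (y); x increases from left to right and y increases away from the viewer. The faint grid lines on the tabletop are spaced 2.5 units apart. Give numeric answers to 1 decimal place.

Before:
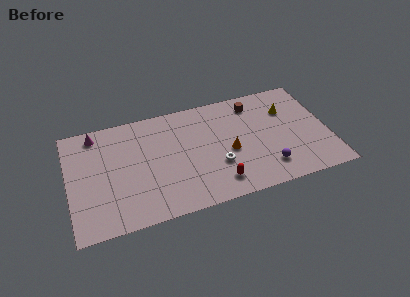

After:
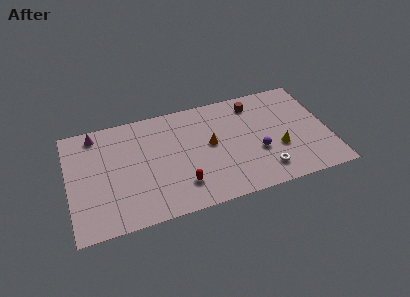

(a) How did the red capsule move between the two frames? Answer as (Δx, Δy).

(-2.4, 0.5)

From the two frames, the red capsule sits at roughly (9.8, 1.7) before and (7.4, 2.2) after.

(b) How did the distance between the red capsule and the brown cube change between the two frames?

+1.0

Before: roughly 6.8 units apart; after: 7.8. That's 1.0 units further apart.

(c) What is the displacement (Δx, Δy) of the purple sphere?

(-0.5, 1.5)

The purple sphere was at about (13.2, 2.0) and moved to about (12.7, 3.5).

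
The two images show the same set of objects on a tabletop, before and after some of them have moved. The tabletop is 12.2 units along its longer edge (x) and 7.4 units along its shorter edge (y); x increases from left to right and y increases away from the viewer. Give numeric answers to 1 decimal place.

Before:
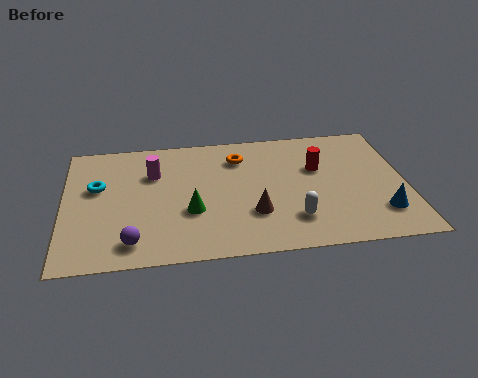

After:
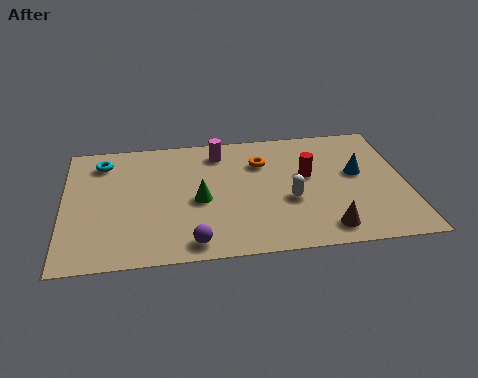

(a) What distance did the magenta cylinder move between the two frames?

2.6

The magenta cylinder was near (3.2, 5.1) before and (5.6, 6.1) after, so it travelled √(2.4² + 1.0²) ≈ 2.6 units.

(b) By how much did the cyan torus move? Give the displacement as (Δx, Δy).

(0.2, 1.5)

The cyan torus started near (1.2, 4.5) and ended near (1.4, 6.0).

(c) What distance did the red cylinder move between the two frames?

0.6

The red cylinder moved from about (9.1, 4.7) to (8.7, 4.3), a distance of √(0.4² + 0.4²) ≈ 0.6.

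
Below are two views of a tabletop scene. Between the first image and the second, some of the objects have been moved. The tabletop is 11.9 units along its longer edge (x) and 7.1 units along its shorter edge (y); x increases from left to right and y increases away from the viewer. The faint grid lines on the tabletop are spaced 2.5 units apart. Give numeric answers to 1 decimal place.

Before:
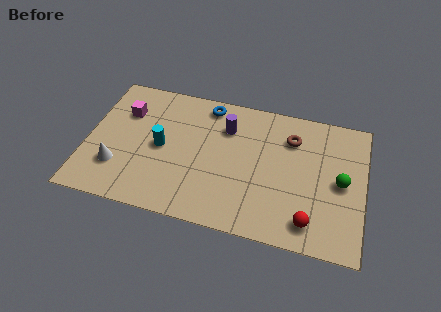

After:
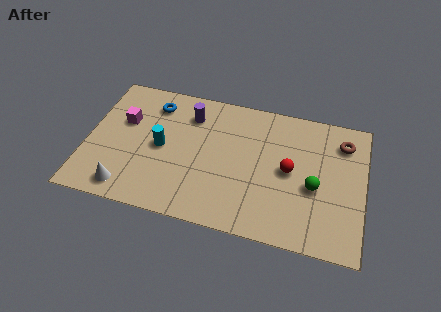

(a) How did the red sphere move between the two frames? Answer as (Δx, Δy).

(-1.0, 2.4)

The red sphere was at about (9.7, 1.2) and moved to about (8.7, 3.6).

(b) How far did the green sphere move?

1.2

The green sphere moved from about (10.9, 3.5) to (9.8, 3.0), a distance of √(1.1² + 0.5²) ≈ 1.2.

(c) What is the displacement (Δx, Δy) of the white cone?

(0.5, -1.0)

The white cone started near (1.4, 2.0) and ended near (1.9, 1.0).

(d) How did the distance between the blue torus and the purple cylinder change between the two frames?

+0.3

The distance was about 1.3 in the first image and 1.6 in the second, so they moved 0.3 units further apart.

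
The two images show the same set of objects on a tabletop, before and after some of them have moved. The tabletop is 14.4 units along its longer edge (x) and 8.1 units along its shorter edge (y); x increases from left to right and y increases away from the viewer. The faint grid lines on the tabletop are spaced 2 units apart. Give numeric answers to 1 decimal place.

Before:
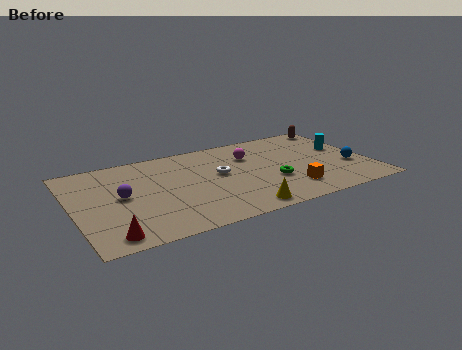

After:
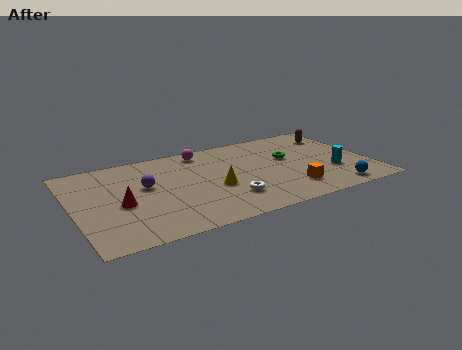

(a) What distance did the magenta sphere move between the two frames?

2.6

The magenta sphere was near (8.8, 5.7) before and (6.6, 7.0) after, so it travelled √(2.2² + 1.3²) ≈ 2.6 units.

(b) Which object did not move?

the orange cube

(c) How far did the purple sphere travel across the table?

1.3

From (2.3, 4.2) to (3.5, 4.7), the purple sphere covered √(1.2² + 0.5²) ≈ 1.3 units.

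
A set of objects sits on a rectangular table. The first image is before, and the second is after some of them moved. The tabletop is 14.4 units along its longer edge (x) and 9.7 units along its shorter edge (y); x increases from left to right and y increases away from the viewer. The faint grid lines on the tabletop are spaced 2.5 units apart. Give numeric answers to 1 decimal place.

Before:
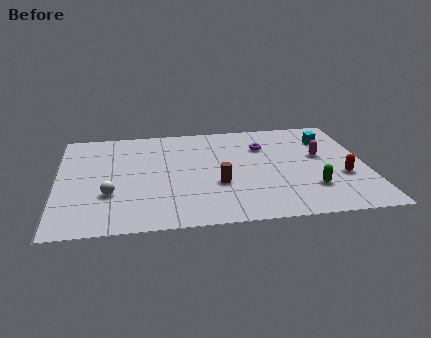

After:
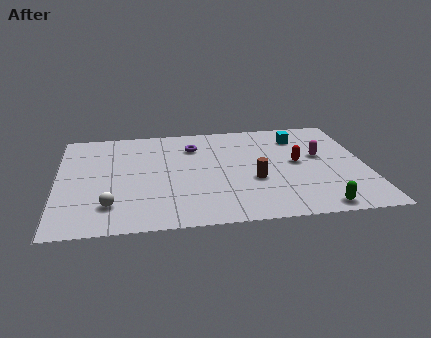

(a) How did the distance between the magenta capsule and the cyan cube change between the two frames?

+0.4

Before: roughly 1.8 units apart; after: 2.2. That's 0.4 units further apart.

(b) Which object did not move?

the magenta capsule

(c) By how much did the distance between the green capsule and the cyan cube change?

+1.9

They were about 4.8 units apart before and 6.7 after — 1.9 units further apart.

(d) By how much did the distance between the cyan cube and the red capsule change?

-1.3

Before: roughly 3.8 units apart; after: 2.5. That's 1.3 units closer together.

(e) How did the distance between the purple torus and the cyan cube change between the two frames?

+1.9

Before: roughly 3.1 units apart; after: 5.0. That's 1.9 units further apart.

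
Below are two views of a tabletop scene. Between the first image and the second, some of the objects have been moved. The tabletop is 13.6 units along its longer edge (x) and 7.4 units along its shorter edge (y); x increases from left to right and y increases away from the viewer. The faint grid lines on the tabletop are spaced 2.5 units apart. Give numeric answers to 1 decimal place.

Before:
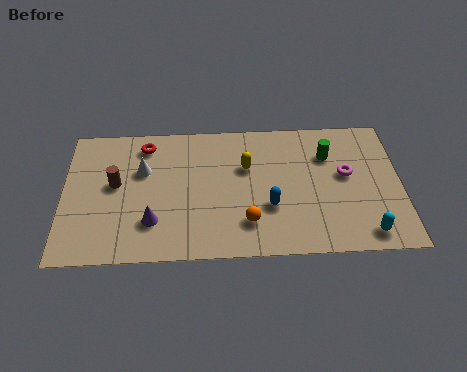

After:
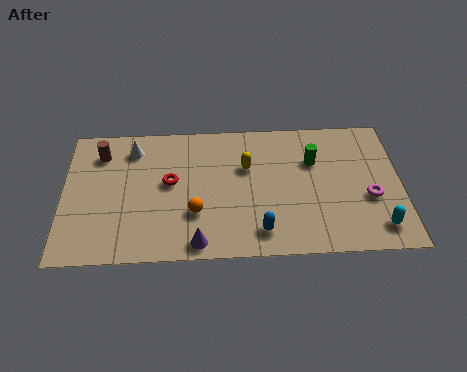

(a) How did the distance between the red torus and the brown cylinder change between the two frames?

+0.9

The distance was about 2.4 in the first image and 3.3 in the second, so they moved 0.9 units further apart.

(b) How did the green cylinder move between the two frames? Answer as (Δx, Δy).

(-0.6, -0.3)

From the two frames, the green cylinder sits at roughly (10.7, 5.3) before and (10.1, 5.0) after.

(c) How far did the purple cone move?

2.2

The purple cone was near (3.6, 2.0) before and (5.4, 0.8) after, so it travelled √(1.8² + 1.2²) ≈ 2.2 units.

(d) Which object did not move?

the yellow capsule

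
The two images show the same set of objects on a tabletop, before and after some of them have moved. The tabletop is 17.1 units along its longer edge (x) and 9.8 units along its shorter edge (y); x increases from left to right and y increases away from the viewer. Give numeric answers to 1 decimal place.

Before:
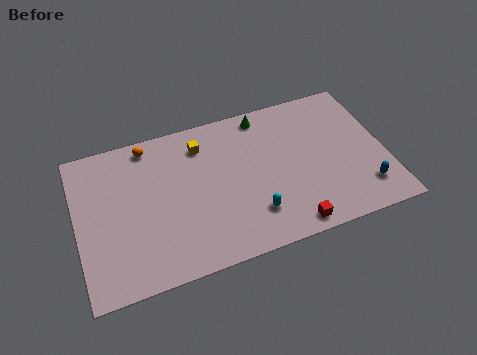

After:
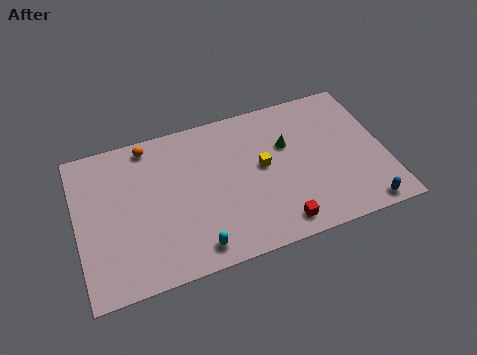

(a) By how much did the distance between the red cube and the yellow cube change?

-4.0

They were about 8.0 units apart before and 4.0 after — 4.0 units closer together.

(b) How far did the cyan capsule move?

3.5

From (9.5, 2.4) to (6.2, 1.3), the cyan capsule covered √(3.3² + 1.1²) ≈ 3.5 units.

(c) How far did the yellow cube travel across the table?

4.1

From (7.1, 7.8) to (10.3, 5.3), the yellow cube covered √(3.2² + 2.5²) ≈ 4.1 units.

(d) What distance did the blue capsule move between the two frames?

1.2

The blue capsule moved from about (15.7, 2.1) to (15.5, 0.9), a distance of √(0.2² + 1.2²) ≈ 1.2.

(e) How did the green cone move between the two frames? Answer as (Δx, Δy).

(1.1, -2.4)

From the two frames, the green cone sits at roughly (10.7, 8.7) before and (11.8, 6.3) after.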